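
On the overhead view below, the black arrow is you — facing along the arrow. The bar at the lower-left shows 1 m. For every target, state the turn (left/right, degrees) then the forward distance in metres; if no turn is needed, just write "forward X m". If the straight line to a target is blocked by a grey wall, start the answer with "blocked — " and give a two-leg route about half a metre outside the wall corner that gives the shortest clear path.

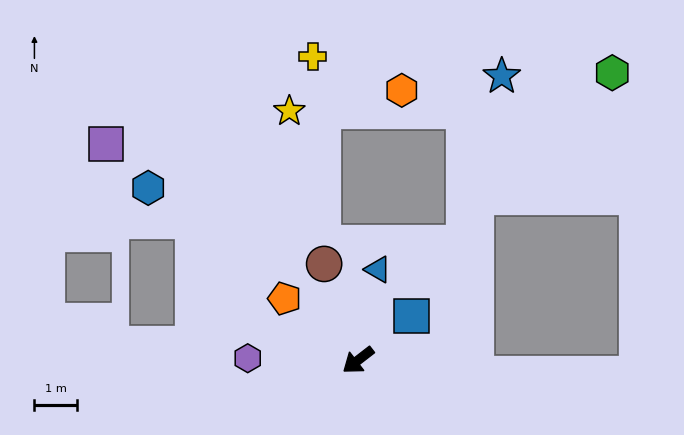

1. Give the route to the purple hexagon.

turn right 39°, forward 2.6 m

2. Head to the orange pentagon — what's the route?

turn right 78°, forward 2.3 m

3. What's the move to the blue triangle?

turn right 140°, forward 2.2 m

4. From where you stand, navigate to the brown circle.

turn right 108°, forward 2.4 m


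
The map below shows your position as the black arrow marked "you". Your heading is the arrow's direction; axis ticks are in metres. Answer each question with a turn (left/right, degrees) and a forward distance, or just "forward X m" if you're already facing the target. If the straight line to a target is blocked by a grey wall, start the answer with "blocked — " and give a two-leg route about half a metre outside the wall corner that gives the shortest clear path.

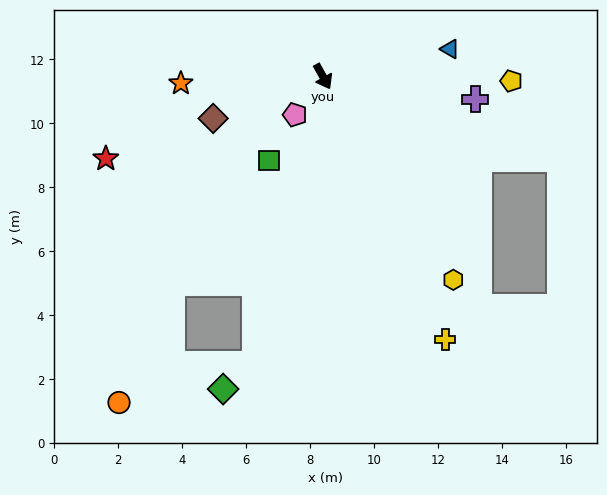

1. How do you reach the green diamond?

blocked — turn right 42°, forward 9.2 m, then turn right 39°, forward 1.3 m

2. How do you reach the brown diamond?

turn right 98°, forward 3.7 m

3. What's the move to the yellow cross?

turn right 4°, forward 9.1 m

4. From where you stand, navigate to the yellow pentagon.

turn left 60°, forward 5.9 m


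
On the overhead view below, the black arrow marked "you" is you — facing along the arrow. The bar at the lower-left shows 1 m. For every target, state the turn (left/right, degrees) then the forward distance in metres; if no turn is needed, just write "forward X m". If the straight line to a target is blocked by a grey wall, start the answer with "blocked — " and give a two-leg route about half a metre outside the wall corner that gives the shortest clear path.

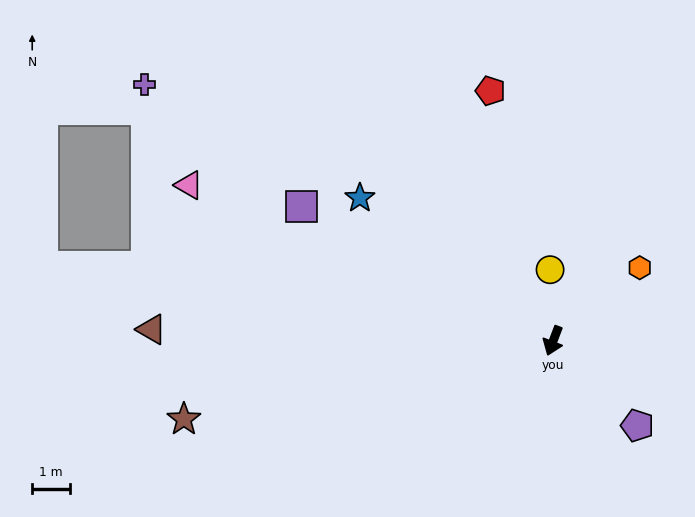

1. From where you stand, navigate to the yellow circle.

turn right 157°, forward 1.9 m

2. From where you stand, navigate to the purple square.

turn right 97°, forward 7.6 m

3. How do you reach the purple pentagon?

turn left 66°, forward 3.2 m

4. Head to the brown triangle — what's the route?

turn right 71°, forward 10.8 m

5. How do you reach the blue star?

turn right 106°, forward 6.4 m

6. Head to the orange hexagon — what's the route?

turn left 151°, forward 3.0 m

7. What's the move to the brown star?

turn right 57°, forward 10.1 m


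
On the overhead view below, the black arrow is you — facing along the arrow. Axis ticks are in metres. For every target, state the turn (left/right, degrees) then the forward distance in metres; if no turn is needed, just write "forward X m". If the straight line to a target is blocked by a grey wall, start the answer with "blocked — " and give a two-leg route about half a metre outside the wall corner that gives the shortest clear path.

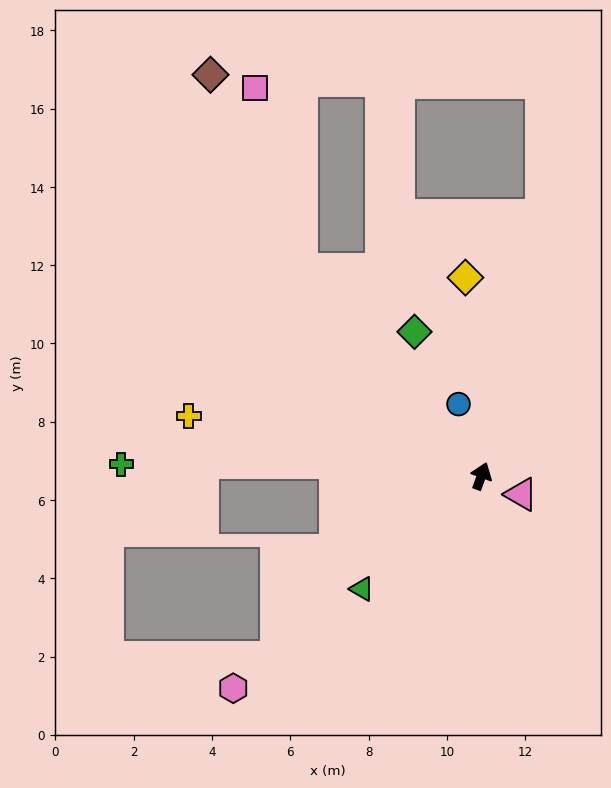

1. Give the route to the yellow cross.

turn left 98°, forward 7.6 m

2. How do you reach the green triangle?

turn left 153°, forward 4.2 m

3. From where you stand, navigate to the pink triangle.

turn right 95°, forward 1.1 m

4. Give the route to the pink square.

blocked — turn left 61°, forward 7.0 m, then turn right 27°, forward 4.8 m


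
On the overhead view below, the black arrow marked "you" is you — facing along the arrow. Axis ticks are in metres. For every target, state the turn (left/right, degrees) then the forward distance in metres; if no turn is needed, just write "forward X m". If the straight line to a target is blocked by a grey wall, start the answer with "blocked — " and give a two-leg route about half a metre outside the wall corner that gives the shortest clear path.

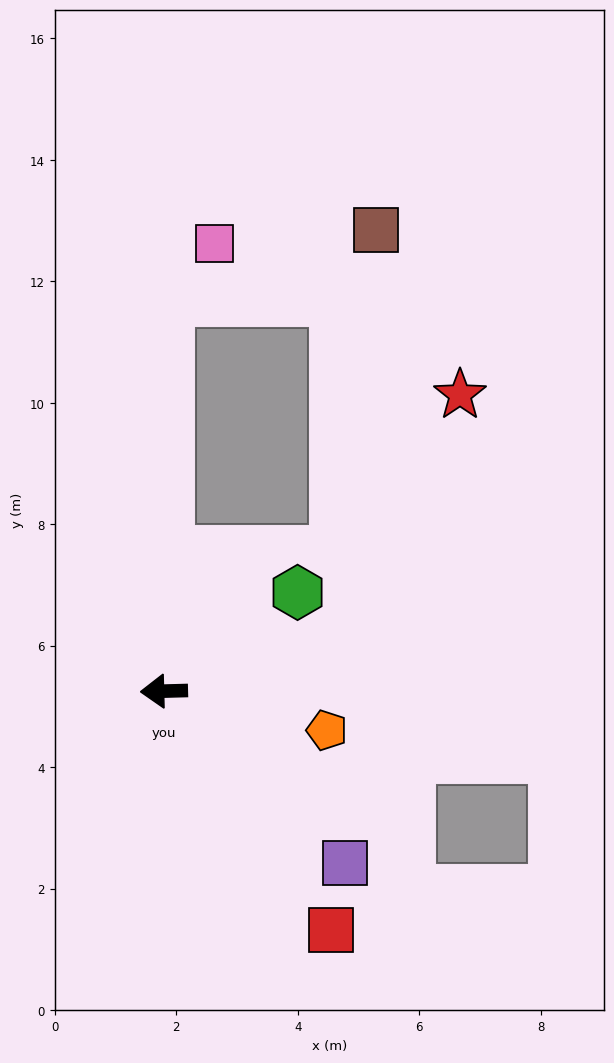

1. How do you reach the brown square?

blocked — turn right 92°, forward 6.4 m, then turn right 71°, forward 3.6 m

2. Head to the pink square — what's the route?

blocked — turn right 92°, forward 6.4 m, then turn right 39°, forward 1.2 m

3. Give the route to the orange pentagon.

turn left 165°, forward 2.8 m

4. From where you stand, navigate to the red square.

turn left 123°, forward 4.8 m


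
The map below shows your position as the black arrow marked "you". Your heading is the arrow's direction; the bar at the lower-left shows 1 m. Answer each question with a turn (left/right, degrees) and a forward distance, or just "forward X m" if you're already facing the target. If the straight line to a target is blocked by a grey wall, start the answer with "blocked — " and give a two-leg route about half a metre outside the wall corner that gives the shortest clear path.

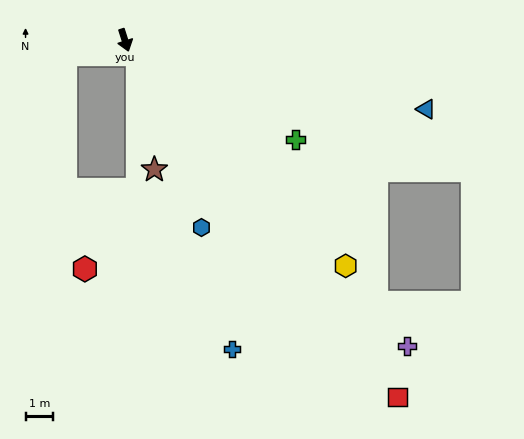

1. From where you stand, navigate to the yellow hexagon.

turn left 27°, forward 11.4 m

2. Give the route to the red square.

turn left 20°, forward 16.2 m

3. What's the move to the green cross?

turn left 42°, forward 7.1 m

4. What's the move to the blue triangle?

turn left 59°, forward 11.2 m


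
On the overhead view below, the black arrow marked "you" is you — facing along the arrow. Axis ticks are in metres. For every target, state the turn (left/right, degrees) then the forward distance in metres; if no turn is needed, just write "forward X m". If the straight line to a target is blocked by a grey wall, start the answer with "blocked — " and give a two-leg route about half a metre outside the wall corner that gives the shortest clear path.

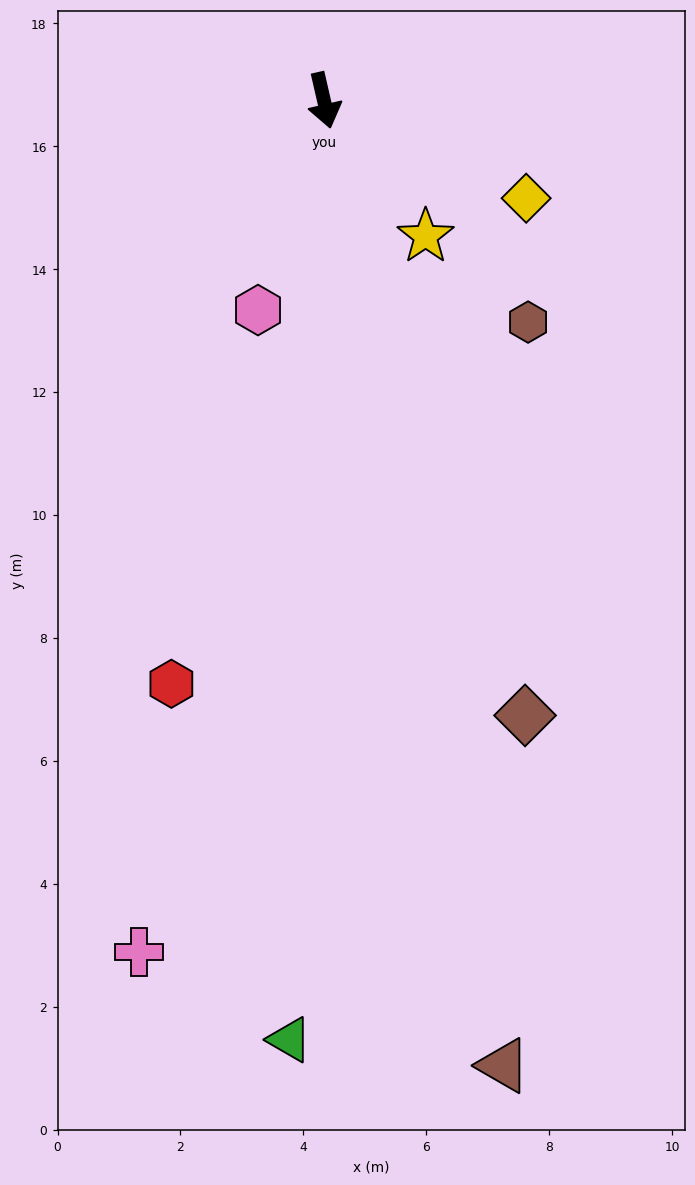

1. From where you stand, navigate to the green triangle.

turn right 15°, forward 15.3 m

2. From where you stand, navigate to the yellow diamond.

turn left 51°, forward 3.7 m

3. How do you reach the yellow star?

turn left 24°, forward 2.8 m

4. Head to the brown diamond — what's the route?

turn left 5°, forward 10.5 m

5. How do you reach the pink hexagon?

turn right 30°, forward 3.6 m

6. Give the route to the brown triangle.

turn right 2°, forward 16.0 m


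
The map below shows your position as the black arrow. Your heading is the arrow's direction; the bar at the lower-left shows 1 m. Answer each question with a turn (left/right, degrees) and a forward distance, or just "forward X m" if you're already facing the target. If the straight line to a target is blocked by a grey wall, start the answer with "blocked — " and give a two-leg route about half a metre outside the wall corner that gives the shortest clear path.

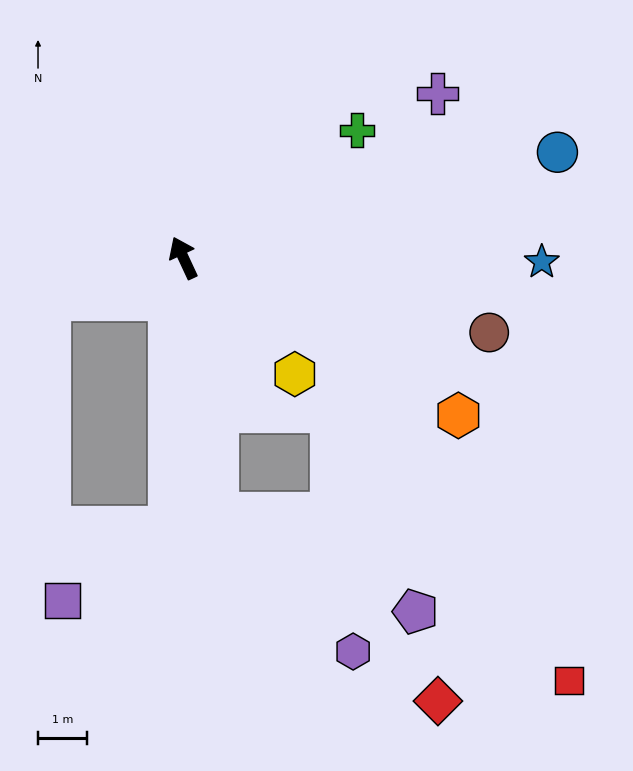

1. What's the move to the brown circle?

turn right 129°, forward 6.5 m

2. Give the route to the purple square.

blocked — turn left 152°, forward 5.6 m, then turn right 52°, forward 2.7 m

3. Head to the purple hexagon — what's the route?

blocked — turn left 163°, forward 5.3 m, then turn left 36°, forward 4.0 m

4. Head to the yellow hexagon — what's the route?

turn right 161°, forward 3.3 m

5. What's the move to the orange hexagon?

turn right 145°, forward 6.5 m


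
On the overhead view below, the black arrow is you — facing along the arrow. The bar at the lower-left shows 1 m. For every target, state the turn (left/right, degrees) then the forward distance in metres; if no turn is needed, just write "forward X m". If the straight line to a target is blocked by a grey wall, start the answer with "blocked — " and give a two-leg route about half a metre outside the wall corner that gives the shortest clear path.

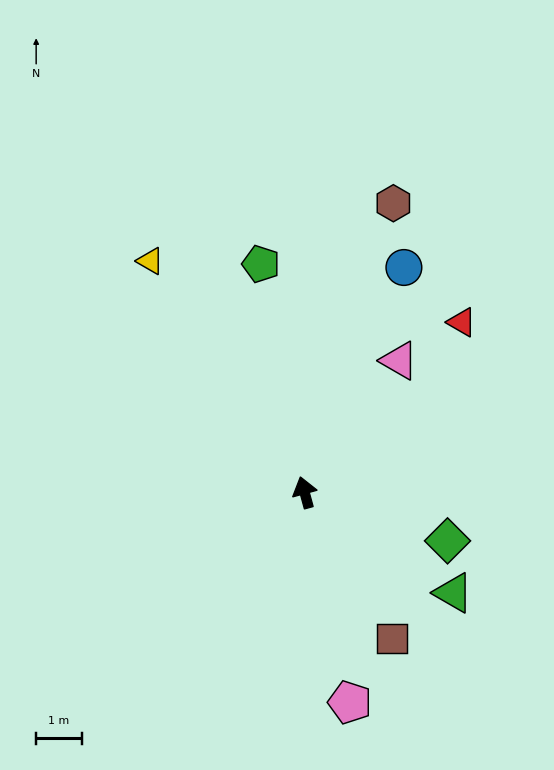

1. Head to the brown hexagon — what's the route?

turn right 32°, forward 6.6 m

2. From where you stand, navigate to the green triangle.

turn right 139°, forward 3.9 m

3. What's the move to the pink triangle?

turn right 51°, forward 3.6 m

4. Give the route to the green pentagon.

turn right 4°, forward 5.1 m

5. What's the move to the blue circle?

turn right 39°, forward 5.4 m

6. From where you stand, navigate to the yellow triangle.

turn left 18°, forward 6.1 m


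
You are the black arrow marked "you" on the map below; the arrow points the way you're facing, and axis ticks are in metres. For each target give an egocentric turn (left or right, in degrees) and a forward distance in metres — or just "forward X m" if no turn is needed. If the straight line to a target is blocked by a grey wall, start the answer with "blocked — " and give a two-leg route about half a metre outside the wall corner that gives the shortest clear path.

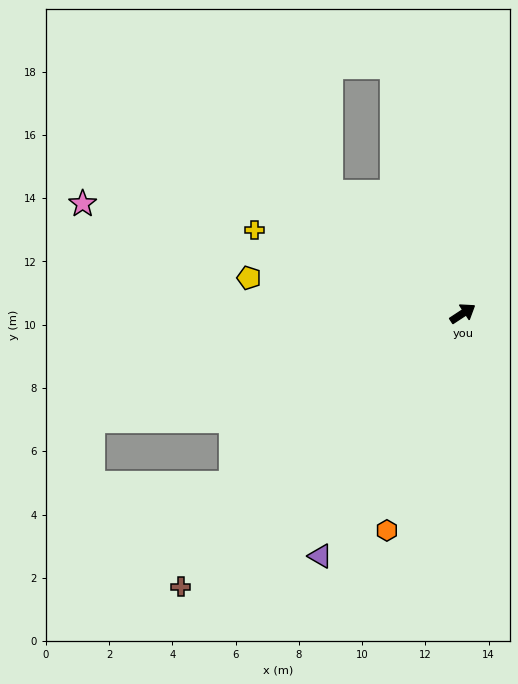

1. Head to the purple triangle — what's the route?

turn right 154°, forward 8.9 m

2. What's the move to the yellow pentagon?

turn left 137°, forward 6.9 m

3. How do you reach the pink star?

turn left 131°, forward 12.5 m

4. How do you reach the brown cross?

turn right 169°, forward 12.4 m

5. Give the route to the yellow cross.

turn left 125°, forward 7.1 m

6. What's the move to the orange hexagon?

turn right 143°, forward 7.3 m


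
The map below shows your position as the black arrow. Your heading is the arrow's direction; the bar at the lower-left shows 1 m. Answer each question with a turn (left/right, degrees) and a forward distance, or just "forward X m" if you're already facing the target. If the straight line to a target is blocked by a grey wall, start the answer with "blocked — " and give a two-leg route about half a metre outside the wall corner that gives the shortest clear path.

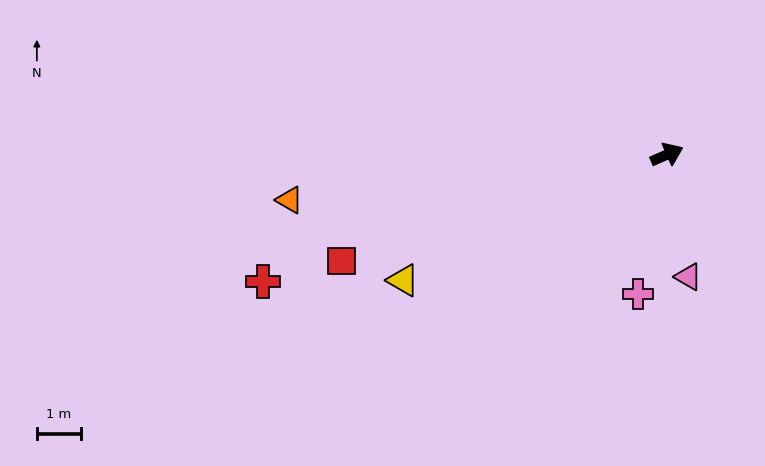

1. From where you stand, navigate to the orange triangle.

turn left 163°, forward 8.6 m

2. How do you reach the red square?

turn left 175°, forward 7.8 m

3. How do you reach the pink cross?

turn right 125°, forward 3.2 m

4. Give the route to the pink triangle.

turn right 104°, forward 2.8 m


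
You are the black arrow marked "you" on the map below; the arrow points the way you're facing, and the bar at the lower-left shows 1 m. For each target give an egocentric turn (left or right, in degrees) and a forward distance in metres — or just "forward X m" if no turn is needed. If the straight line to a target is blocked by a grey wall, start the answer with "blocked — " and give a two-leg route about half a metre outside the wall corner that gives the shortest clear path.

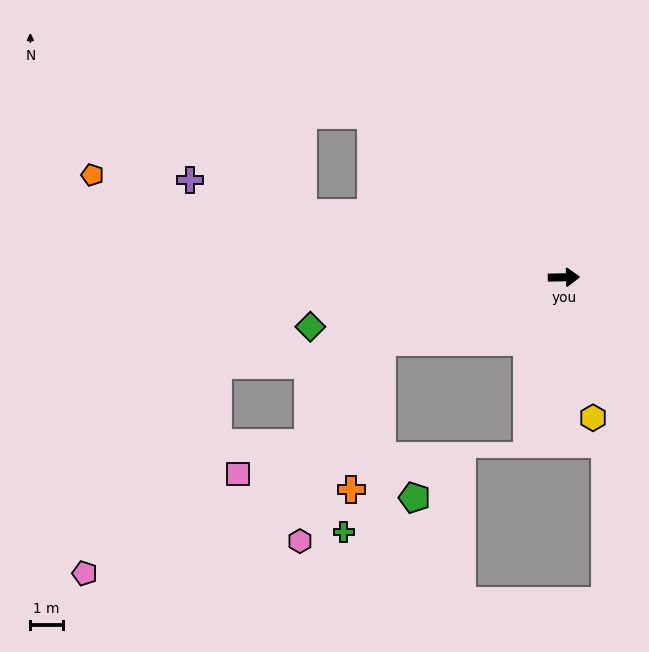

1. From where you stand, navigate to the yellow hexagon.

turn right 80°, forward 4.4 m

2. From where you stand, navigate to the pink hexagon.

blocked — turn right 161°, forward 5.9 m, then turn left 47°, forward 6.6 m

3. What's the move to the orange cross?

blocked — turn right 161°, forward 5.9 m, then turn left 58°, forward 4.6 m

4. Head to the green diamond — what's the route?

turn right 170°, forward 7.9 m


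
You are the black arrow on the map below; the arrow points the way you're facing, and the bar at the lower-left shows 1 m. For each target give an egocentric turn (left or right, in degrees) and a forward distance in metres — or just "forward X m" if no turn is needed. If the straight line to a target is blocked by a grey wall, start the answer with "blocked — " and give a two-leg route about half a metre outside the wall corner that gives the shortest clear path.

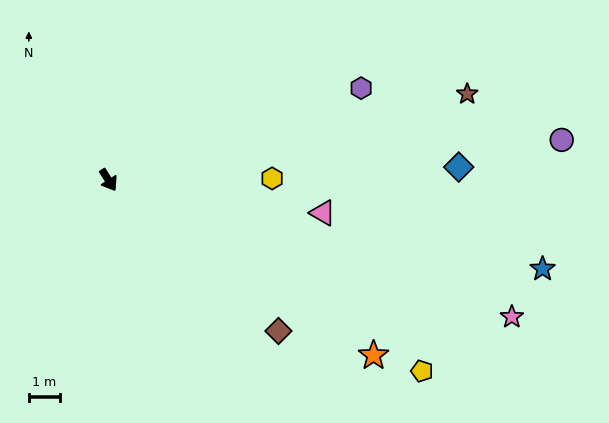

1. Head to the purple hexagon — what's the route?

turn left 78°, forward 8.6 m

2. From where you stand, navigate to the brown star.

turn left 71°, forward 11.8 m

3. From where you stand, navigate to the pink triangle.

turn left 49°, forward 7.0 m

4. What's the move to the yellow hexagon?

turn left 58°, forward 5.3 m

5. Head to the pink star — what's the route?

turn left 39°, forward 13.7 m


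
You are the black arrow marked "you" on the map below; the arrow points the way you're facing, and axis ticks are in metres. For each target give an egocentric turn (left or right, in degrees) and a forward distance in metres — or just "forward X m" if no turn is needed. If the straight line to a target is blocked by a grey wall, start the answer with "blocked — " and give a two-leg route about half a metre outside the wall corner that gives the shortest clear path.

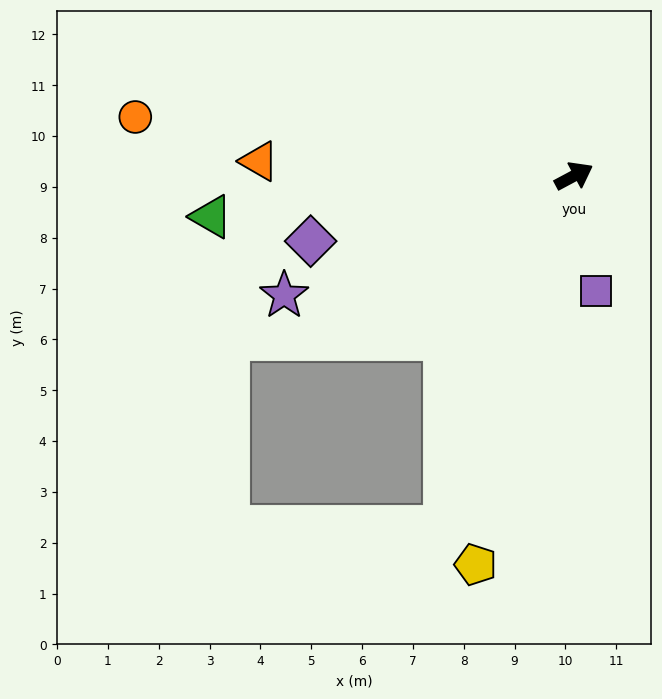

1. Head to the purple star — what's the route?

turn left 174°, forward 6.2 m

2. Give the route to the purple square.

turn right 107°, forward 2.3 m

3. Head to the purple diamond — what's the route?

turn left 166°, forward 5.3 m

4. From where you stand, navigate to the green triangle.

turn left 158°, forward 7.2 m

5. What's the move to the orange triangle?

turn left 149°, forward 6.2 m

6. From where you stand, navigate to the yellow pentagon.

turn right 132°, forward 7.9 m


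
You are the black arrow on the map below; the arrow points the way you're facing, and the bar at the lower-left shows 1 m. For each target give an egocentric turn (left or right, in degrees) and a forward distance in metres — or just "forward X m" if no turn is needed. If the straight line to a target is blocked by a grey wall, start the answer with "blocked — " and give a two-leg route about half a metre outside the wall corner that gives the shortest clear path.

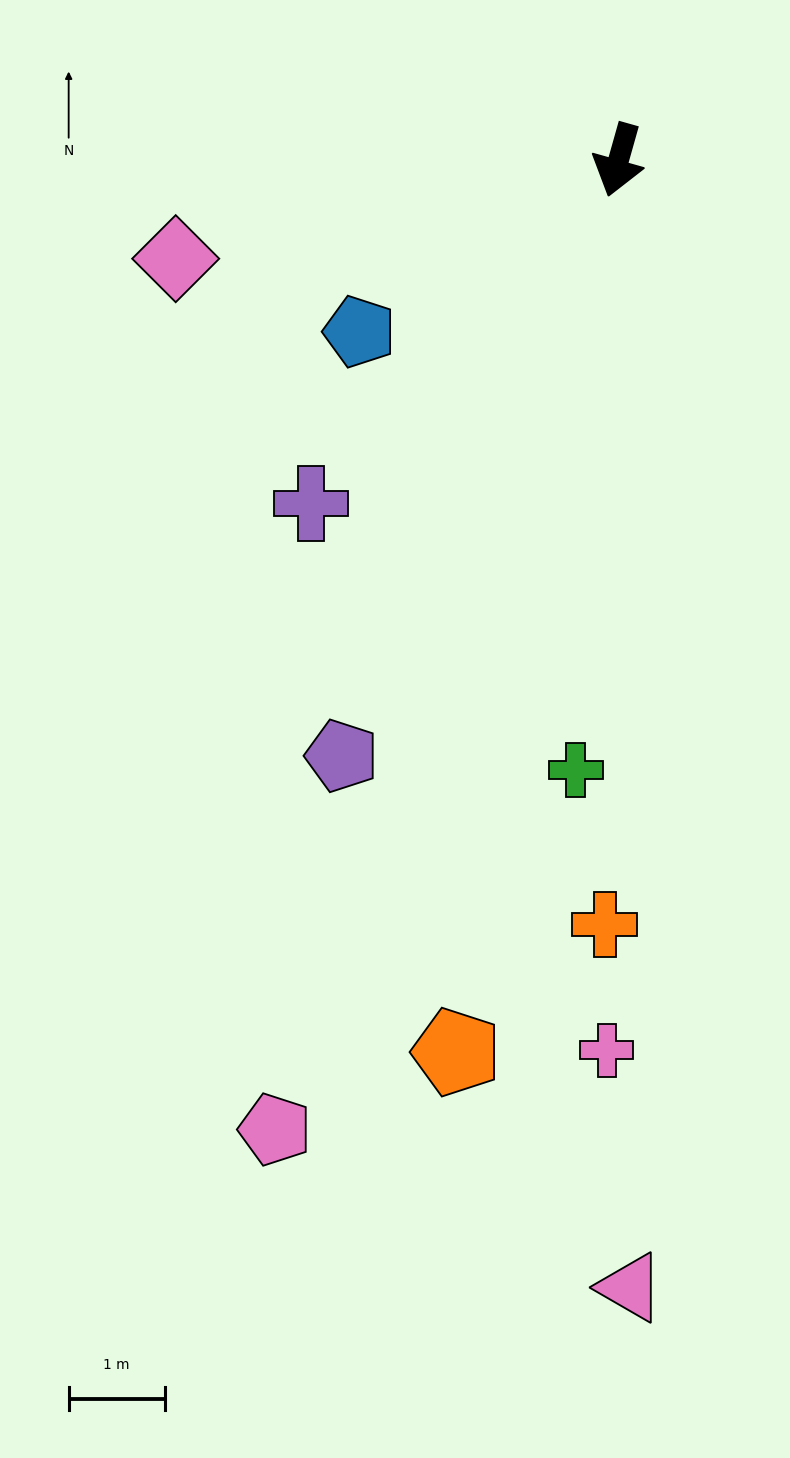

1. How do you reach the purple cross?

turn right 26°, forward 4.8 m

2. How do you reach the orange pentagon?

turn left 5°, forward 9.4 m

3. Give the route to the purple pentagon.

turn right 9°, forward 6.8 m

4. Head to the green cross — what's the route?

turn left 12°, forward 6.4 m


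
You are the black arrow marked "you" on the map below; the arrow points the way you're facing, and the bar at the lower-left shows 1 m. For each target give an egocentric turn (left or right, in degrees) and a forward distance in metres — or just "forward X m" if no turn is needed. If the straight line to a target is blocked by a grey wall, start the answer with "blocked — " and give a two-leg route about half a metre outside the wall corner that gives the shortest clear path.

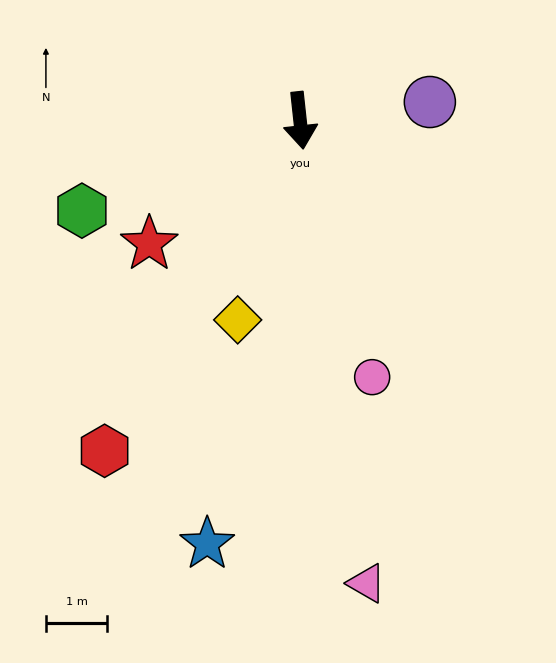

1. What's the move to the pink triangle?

turn left 2°, forward 7.6 m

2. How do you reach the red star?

turn right 57°, forward 3.2 m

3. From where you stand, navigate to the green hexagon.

turn right 74°, forward 3.8 m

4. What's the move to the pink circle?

turn left 10°, forward 4.3 m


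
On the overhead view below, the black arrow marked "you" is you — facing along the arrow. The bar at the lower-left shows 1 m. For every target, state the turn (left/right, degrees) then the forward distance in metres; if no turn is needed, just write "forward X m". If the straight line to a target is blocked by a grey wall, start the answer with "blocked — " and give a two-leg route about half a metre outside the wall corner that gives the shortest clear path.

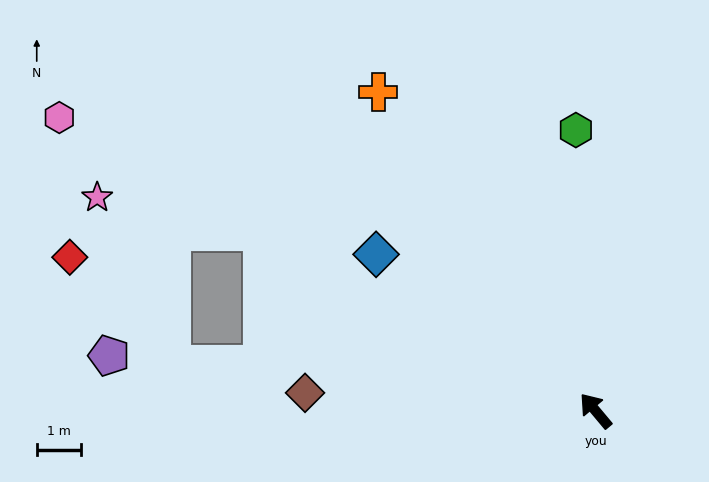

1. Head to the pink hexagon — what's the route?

turn left 21°, forward 13.7 m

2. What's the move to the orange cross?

turn right 6°, forward 8.6 m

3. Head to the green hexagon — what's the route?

turn right 36°, forward 6.3 m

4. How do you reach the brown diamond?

turn left 47°, forward 6.5 m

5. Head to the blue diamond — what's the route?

turn left 15°, forward 6.0 m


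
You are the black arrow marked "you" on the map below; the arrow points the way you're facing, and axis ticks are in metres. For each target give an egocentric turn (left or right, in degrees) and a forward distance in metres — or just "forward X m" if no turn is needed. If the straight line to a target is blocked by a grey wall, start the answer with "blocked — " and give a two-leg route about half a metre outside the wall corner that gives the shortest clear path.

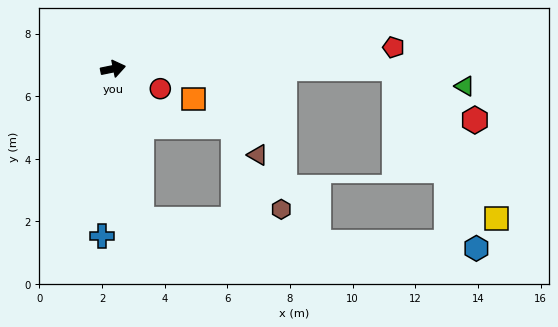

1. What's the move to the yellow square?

blocked — turn right 11°, forward 9.0 m, then turn right 57°, forward 5.8 m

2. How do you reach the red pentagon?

turn right 7°, forward 9.0 m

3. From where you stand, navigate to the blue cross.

turn right 105°, forward 5.4 m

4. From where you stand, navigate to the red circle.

turn right 34°, forward 1.6 m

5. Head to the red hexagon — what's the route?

blocked — turn right 11°, forward 9.0 m, then turn right 34°, forward 3.0 m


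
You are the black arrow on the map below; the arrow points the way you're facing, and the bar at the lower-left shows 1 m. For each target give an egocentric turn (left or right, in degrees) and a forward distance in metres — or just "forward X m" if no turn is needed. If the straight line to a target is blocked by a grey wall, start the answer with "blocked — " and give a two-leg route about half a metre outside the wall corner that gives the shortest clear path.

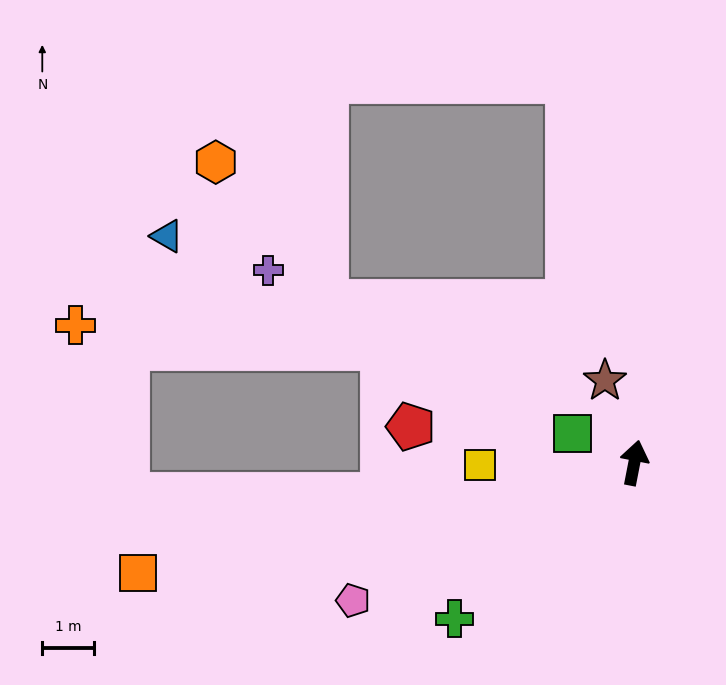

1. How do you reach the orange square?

turn left 114°, forward 9.8 m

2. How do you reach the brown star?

turn left 31°, forward 1.7 m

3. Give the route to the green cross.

turn left 142°, forward 4.6 m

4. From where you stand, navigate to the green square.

turn left 76°, forward 1.3 m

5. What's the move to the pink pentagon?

turn left 127°, forward 6.0 m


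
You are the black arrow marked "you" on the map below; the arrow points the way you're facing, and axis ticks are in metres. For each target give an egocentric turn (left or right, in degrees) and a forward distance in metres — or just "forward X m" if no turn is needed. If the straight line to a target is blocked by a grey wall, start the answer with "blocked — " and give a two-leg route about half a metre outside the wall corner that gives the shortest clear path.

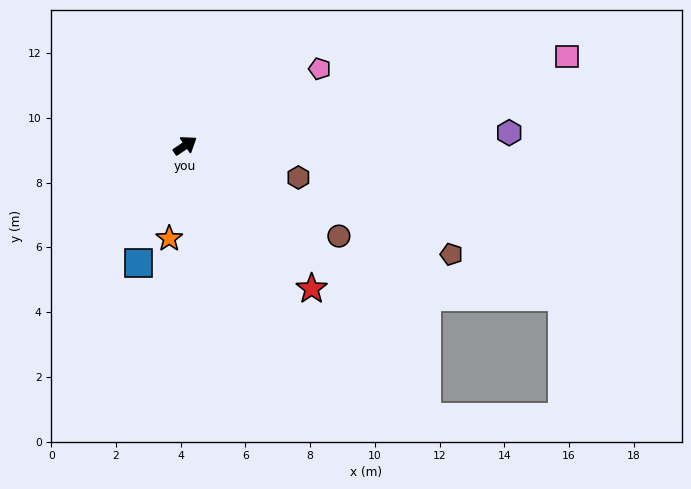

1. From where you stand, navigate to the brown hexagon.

turn right 50°, forward 3.6 m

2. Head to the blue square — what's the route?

turn right 146°, forward 3.9 m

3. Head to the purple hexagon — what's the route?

turn right 32°, forward 10.0 m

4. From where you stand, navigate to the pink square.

turn right 21°, forward 12.1 m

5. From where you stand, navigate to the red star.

turn right 83°, forward 5.9 m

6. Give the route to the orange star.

turn right 134°, forward 2.9 m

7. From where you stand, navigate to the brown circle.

turn right 65°, forward 5.5 m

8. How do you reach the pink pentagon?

turn right 4°, forward 4.8 m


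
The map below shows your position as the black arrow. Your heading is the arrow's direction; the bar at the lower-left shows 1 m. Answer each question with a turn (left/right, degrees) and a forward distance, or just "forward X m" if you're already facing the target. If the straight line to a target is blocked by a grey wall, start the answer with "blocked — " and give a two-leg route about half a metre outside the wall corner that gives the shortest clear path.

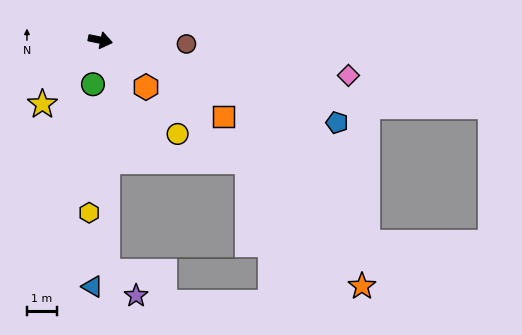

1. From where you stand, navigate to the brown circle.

turn left 9°, forward 2.9 m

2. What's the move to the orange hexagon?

turn right 34°, forward 2.2 m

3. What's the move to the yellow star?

turn right 121°, forward 2.9 m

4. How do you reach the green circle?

turn right 88°, forward 1.5 m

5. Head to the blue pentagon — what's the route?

turn right 8°, forward 8.3 m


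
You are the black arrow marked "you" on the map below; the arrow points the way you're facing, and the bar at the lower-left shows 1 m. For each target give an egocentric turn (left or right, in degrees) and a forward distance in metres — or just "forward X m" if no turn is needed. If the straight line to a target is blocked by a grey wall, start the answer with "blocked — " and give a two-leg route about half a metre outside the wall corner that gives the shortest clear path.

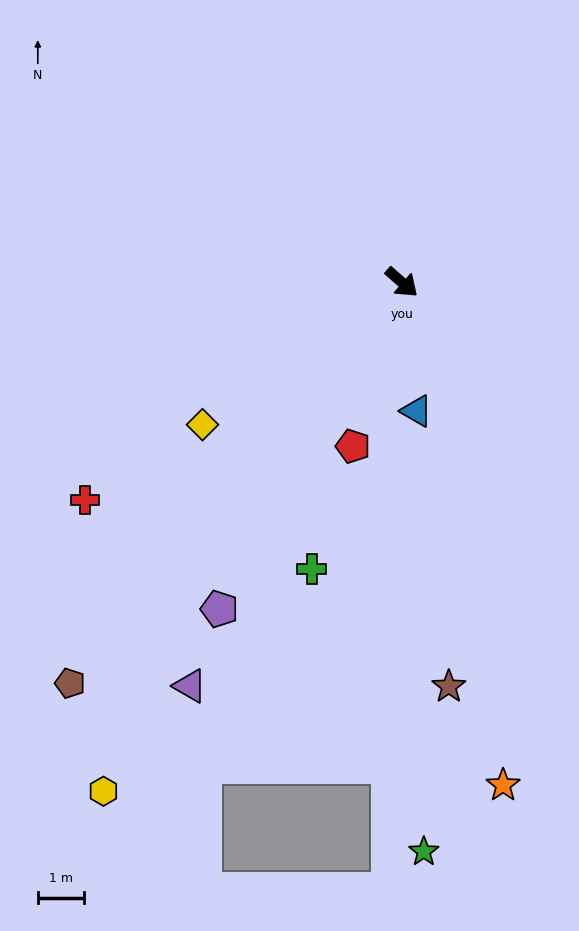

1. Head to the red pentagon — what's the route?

turn right 65°, forward 3.7 m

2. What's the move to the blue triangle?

turn right 42°, forward 2.8 m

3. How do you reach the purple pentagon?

turn right 78°, forward 8.1 m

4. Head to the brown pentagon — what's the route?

turn right 88°, forward 11.2 m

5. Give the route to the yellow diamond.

turn right 103°, forward 5.3 m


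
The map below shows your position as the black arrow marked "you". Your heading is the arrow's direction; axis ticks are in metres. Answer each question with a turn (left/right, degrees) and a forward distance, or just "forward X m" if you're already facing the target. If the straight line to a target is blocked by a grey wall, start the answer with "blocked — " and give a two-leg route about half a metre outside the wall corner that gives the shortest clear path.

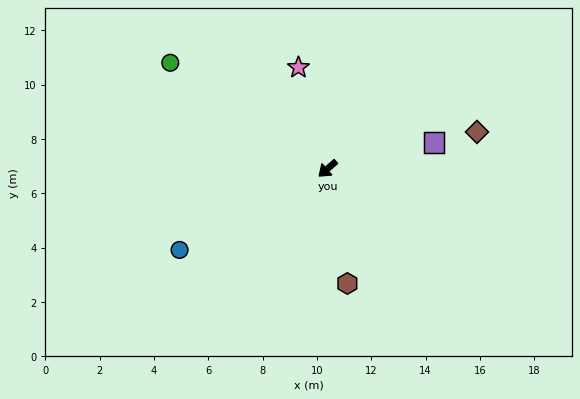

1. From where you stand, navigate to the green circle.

turn right 75°, forward 7.0 m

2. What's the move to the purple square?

turn left 153°, forward 4.0 m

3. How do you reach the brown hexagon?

turn left 59°, forward 4.3 m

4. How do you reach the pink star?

turn right 115°, forward 3.9 m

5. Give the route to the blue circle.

turn right 12°, forward 6.2 m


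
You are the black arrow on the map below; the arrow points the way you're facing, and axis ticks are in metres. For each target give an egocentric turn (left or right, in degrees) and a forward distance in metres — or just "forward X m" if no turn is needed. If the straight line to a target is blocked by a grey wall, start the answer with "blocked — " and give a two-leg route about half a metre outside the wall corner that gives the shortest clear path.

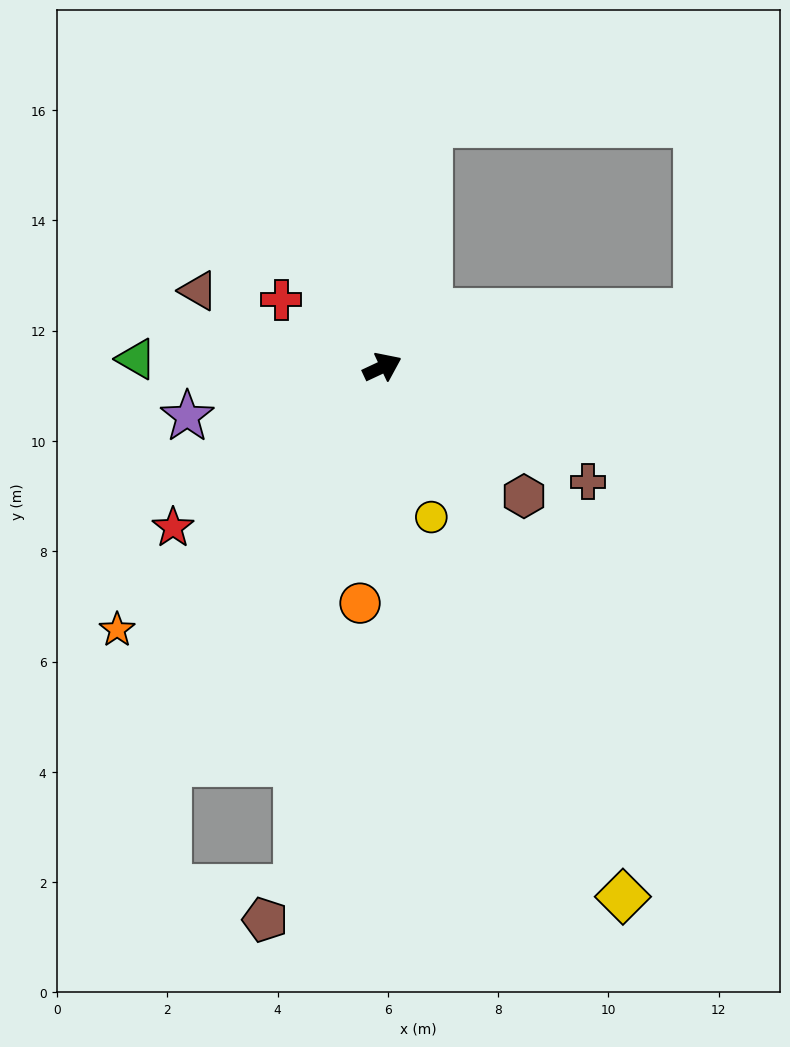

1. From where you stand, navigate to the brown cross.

turn right 54°, forward 4.3 m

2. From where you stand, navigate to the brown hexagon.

turn right 67°, forward 3.5 m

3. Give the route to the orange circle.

turn right 120°, forward 4.3 m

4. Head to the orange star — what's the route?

turn right 160°, forward 6.8 m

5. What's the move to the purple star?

turn left 169°, forward 3.6 m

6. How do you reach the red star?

turn right 168°, forward 4.8 m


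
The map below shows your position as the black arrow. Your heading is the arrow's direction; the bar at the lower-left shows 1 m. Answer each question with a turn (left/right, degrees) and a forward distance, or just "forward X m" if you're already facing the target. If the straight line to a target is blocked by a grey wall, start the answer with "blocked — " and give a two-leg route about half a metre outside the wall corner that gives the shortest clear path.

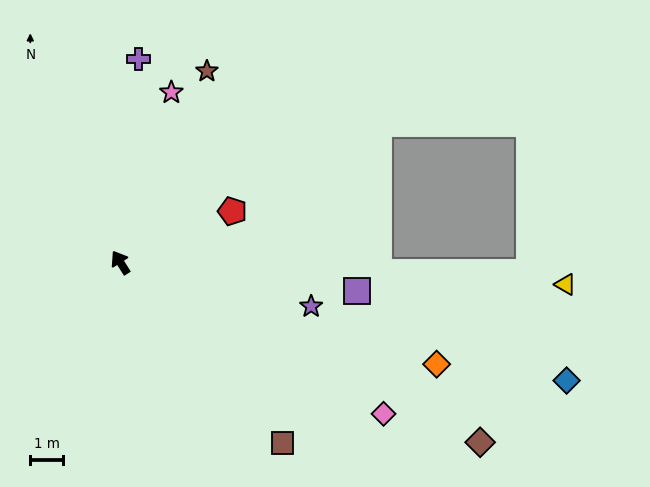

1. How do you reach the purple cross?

turn right 37°, forward 6.3 m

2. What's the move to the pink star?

turn right 49°, forward 5.5 m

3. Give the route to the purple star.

turn right 135°, forward 6.0 m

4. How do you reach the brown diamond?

turn right 149°, forward 12.4 m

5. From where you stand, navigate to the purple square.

turn right 129°, forward 7.3 m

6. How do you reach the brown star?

turn right 57°, forward 6.5 m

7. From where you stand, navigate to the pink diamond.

turn right 152°, forward 9.4 m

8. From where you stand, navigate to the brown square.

turn right 170°, forward 7.5 m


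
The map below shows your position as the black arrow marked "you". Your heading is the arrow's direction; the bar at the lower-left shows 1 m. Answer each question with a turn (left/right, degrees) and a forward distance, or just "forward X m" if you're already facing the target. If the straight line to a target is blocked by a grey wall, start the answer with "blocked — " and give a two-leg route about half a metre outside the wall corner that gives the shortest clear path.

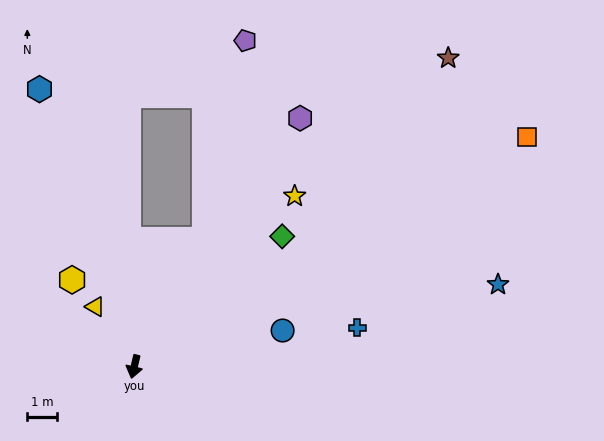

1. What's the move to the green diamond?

turn left 145°, forward 6.6 m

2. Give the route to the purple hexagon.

turn left 159°, forward 9.9 m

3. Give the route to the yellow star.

turn left 150°, forward 7.8 m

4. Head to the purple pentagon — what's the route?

blocked — turn left 164°, forward 4.8 m, then turn left 18°, forward 6.8 m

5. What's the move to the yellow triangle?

turn right 134°, forward 2.4 m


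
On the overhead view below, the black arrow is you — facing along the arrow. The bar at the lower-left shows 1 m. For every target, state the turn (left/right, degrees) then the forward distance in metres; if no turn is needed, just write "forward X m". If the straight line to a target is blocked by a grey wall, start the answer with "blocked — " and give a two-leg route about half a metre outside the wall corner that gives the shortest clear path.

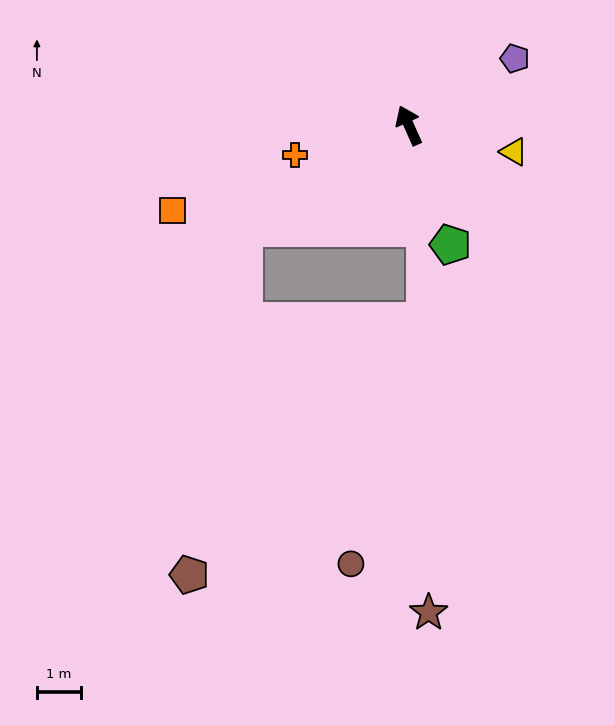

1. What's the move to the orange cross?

turn left 80°, forward 2.7 m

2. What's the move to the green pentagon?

turn left 175°, forward 2.9 m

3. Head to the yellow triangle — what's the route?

turn right 128°, forward 2.5 m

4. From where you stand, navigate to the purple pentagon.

turn right 82°, forward 2.8 m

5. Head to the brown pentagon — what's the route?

blocked — turn left 98°, forward 4.4 m, then turn left 49°, forward 8.0 m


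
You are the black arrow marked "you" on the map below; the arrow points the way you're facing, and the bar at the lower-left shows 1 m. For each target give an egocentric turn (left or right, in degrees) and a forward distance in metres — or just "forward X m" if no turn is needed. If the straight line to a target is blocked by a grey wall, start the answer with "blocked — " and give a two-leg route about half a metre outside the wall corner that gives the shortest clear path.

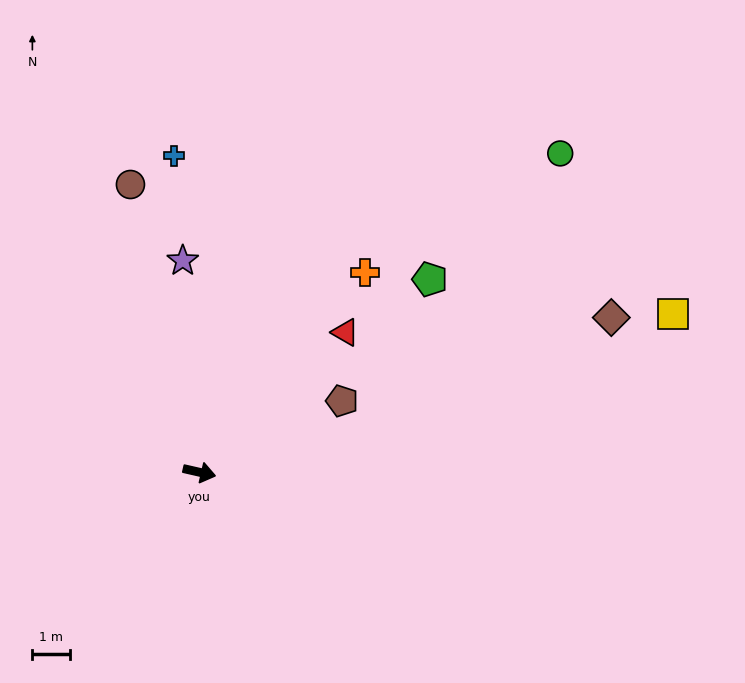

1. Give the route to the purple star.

turn left 107°, forward 5.7 m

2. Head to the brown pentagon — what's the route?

turn left 39°, forward 4.3 m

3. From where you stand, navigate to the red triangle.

turn left 57°, forward 5.4 m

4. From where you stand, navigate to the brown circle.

turn left 116°, forward 8.0 m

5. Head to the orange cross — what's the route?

turn left 63°, forward 7.0 m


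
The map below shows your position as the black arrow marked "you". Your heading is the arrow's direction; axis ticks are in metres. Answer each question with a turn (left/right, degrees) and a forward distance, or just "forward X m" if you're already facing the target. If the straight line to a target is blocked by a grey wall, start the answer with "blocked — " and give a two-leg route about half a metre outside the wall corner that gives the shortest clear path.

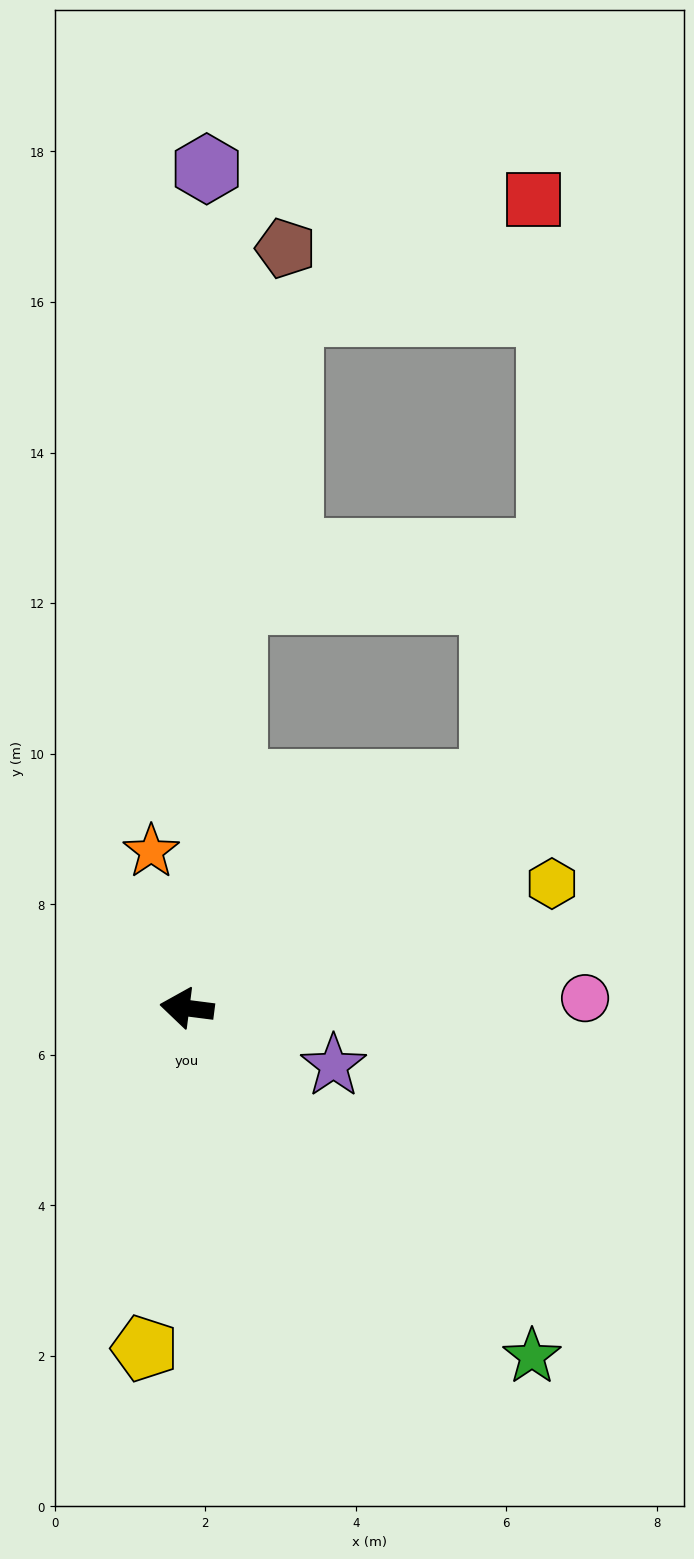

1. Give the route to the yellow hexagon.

turn right 154°, forward 5.1 m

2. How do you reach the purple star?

turn left 166°, forward 2.1 m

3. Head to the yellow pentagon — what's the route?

turn left 90°, forward 4.6 m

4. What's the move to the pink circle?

turn right 171°, forward 5.3 m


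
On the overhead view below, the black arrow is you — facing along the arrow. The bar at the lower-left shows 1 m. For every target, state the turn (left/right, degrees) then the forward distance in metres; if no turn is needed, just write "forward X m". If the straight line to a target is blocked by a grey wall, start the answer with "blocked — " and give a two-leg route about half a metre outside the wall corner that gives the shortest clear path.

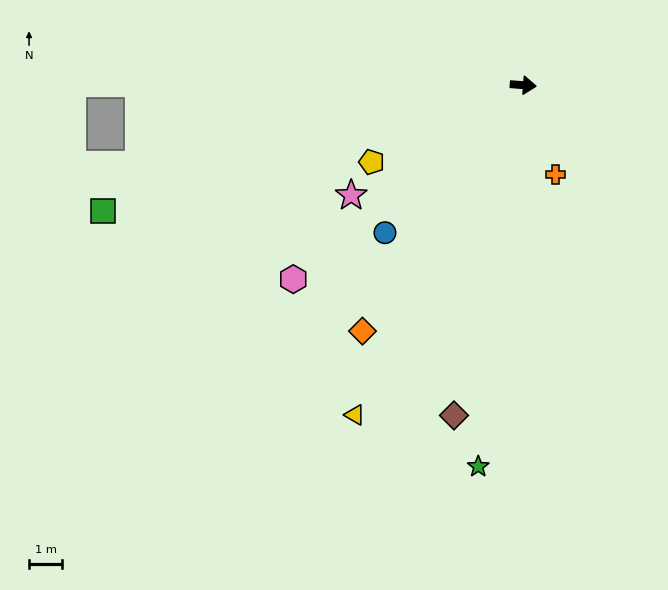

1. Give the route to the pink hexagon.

turn right 135°, forward 9.1 m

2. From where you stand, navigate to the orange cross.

turn right 66°, forward 2.9 m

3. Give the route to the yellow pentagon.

turn right 149°, forward 5.1 m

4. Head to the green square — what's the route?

turn right 159°, forward 13.2 m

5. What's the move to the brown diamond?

turn right 97°, forward 10.2 m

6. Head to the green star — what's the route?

turn right 92°, forward 11.6 m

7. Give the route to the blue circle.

turn right 129°, forward 6.1 m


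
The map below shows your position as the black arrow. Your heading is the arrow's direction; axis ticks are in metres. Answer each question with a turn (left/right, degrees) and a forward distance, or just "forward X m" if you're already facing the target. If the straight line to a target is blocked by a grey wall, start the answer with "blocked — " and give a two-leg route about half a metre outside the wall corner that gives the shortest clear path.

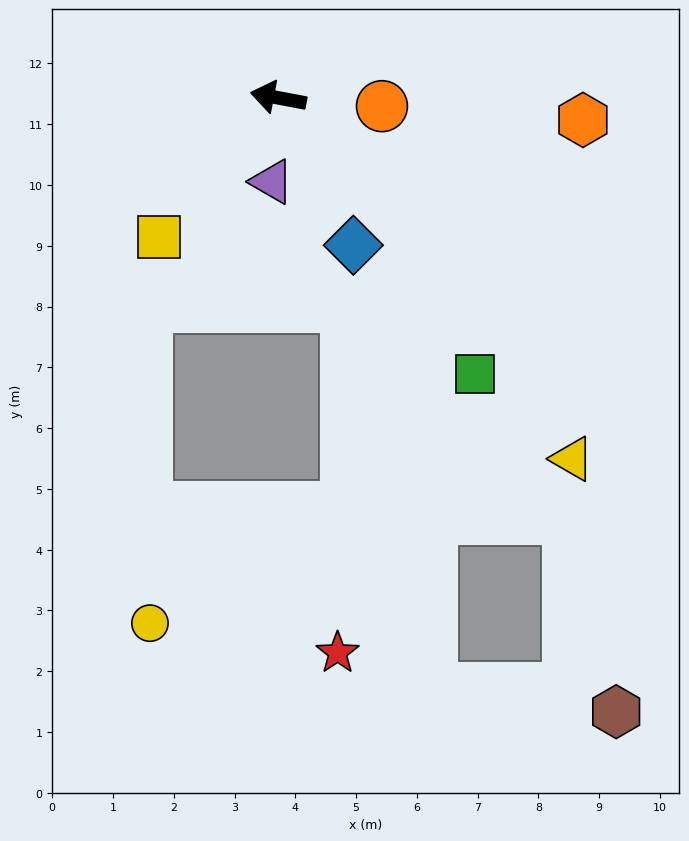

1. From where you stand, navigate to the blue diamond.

turn left 128°, forward 2.7 m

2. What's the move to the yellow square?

turn left 60°, forward 3.0 m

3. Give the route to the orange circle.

turn right 174°, forward 1.7 m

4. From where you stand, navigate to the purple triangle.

turn left 96°, forward 1.4 m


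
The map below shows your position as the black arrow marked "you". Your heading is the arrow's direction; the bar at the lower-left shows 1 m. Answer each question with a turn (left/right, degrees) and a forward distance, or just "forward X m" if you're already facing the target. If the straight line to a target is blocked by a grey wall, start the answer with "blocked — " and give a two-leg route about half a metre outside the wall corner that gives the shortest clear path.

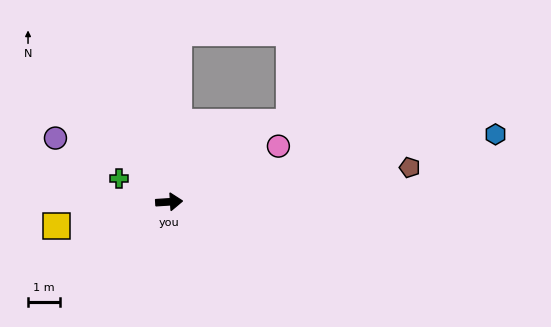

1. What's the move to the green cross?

turn left 152°, forward 1.7 m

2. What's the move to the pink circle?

turn left 23°, forward 3.9 m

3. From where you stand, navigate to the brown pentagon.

turn left 4°, forward 7.7 m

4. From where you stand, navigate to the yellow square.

turn right 172°, forward 3.6 m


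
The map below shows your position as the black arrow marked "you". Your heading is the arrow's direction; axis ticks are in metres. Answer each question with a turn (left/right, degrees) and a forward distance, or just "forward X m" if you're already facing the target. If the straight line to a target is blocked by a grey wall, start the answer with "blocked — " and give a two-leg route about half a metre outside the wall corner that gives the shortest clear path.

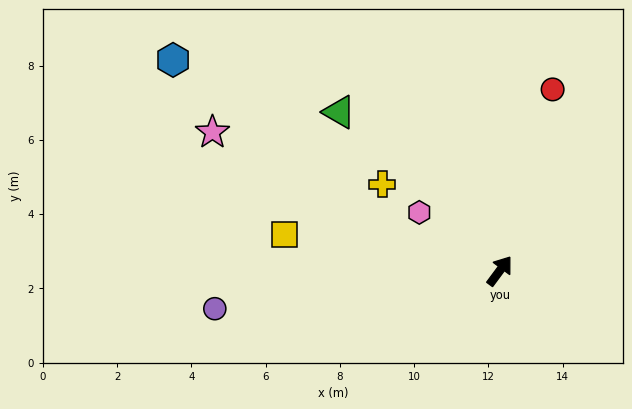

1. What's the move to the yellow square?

turn left 117°, forward 5.9 m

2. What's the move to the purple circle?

turn left 134°, forward 7.7 m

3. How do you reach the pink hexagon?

turn left 91°, forward 2.7 m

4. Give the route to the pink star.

turn left 101°, forward 8.6 m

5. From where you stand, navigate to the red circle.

turn left 20°, forward 5.1 m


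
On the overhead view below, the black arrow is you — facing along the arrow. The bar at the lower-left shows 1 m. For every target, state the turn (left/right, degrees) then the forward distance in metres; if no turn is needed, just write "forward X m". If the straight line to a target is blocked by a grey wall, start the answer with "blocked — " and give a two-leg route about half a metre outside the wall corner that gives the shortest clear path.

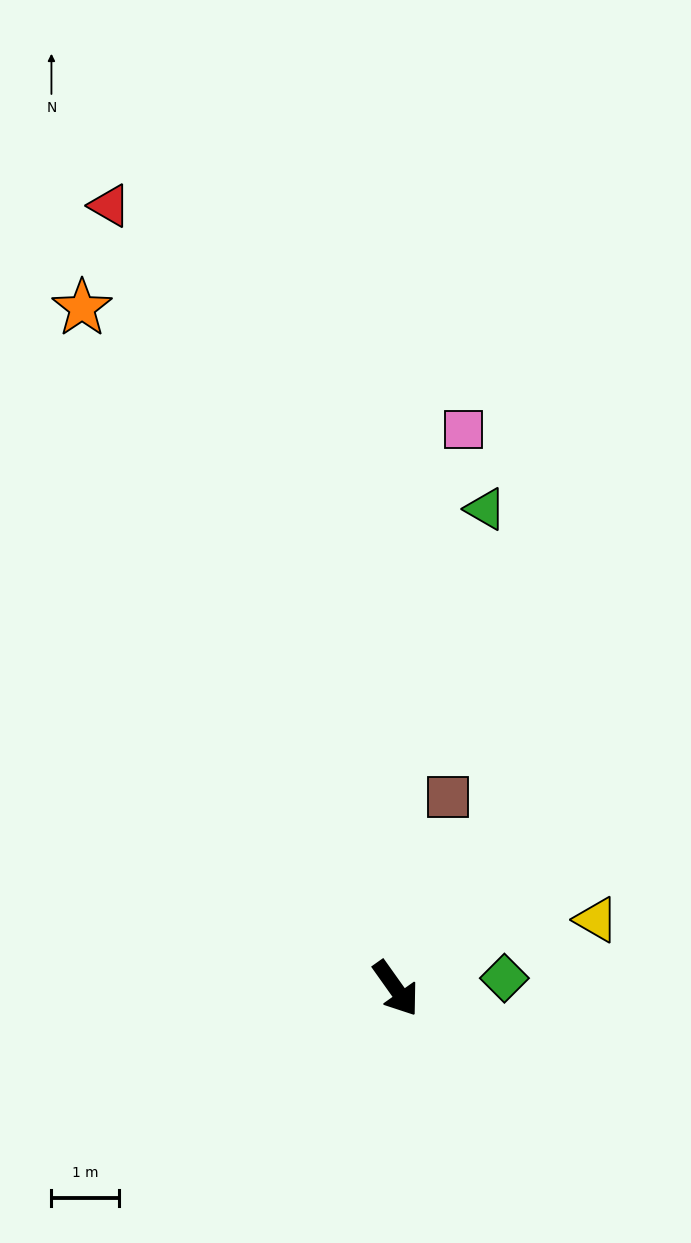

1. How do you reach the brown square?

turn left 129°, forward 3.0 m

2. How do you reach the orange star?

turn left 169°, forward 11.1 m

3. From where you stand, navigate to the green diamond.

turn left 60°, forward 1.6 m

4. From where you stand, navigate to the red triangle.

turn left 165°, forward 12.4 m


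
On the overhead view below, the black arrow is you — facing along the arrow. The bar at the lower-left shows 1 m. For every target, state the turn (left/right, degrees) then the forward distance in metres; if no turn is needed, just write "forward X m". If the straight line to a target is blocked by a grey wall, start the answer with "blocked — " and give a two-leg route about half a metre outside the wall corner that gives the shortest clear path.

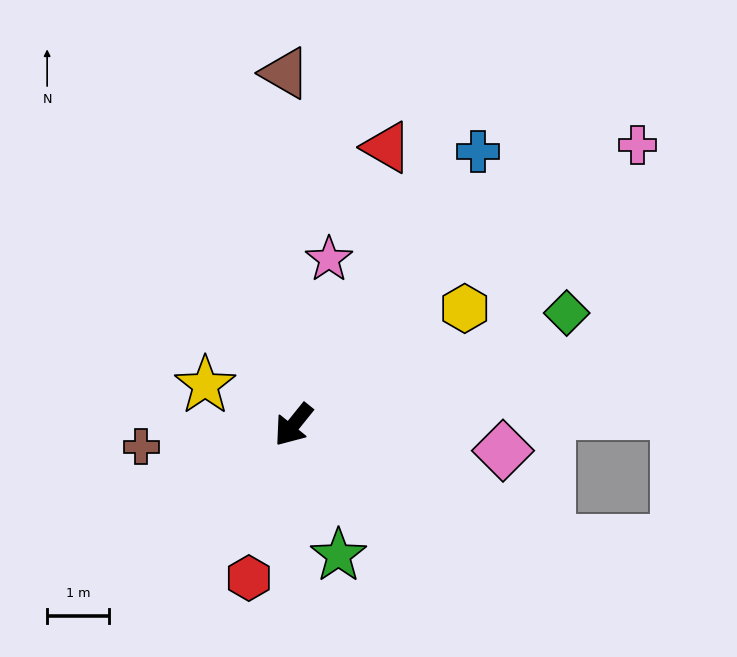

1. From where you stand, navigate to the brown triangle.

turn right 140°, forward 5.7 m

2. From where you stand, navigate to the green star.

turn left 58°, forward 2.2 m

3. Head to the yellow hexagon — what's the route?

turn left 163°, forward 3.4 m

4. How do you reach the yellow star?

turn right 75°, forward 1.6 m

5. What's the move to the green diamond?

turn left 151°, forward 4.8 m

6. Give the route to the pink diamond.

turn left 122°, forward 3.4 m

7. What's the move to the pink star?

turn right 153°, forward 2.8 m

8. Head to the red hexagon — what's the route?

turn left 23°, forward 2.6 m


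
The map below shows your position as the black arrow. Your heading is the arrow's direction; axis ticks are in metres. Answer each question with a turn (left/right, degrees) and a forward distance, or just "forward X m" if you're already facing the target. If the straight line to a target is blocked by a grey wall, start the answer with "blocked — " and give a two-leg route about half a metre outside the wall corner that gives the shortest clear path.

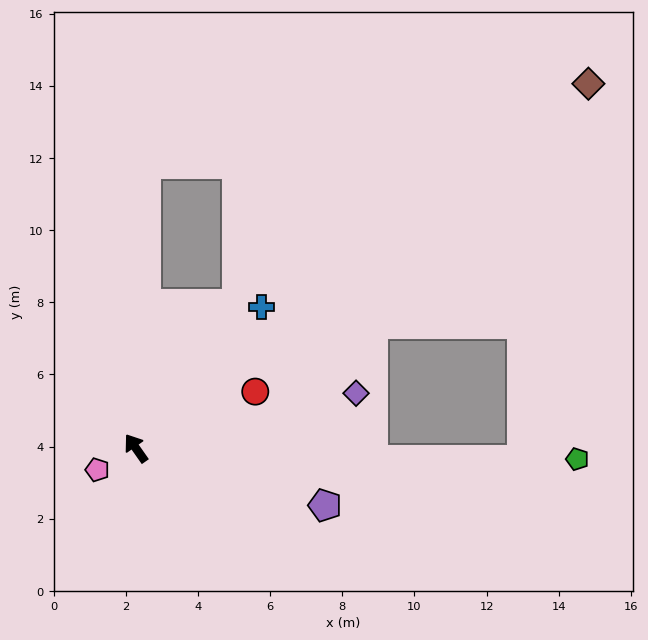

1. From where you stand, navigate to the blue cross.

turn right 77°, forward 5.2 m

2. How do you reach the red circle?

turn right 100°, forward 3.7 m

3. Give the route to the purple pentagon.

turn right 142°, forward 5.5 m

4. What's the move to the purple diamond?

turn right 111°, forward 6.3 m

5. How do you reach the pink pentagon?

turn left 84°, forward 1.2 m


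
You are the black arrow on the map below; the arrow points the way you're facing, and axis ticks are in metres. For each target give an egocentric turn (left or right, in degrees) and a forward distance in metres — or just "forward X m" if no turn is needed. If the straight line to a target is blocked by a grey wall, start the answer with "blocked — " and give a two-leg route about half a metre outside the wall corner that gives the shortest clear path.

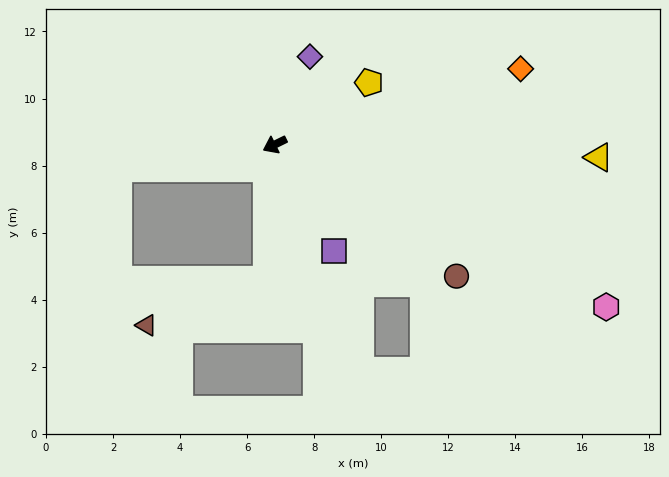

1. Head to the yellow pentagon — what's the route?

turn right 173°, forward 3.4 m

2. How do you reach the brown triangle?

blocked — turn left 61°, forward 4.1 m, then turn right 67°, forward 3.8 m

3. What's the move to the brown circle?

turn left 118°, forward 6.7 m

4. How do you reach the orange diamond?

turn left 171°, forward 7.7 m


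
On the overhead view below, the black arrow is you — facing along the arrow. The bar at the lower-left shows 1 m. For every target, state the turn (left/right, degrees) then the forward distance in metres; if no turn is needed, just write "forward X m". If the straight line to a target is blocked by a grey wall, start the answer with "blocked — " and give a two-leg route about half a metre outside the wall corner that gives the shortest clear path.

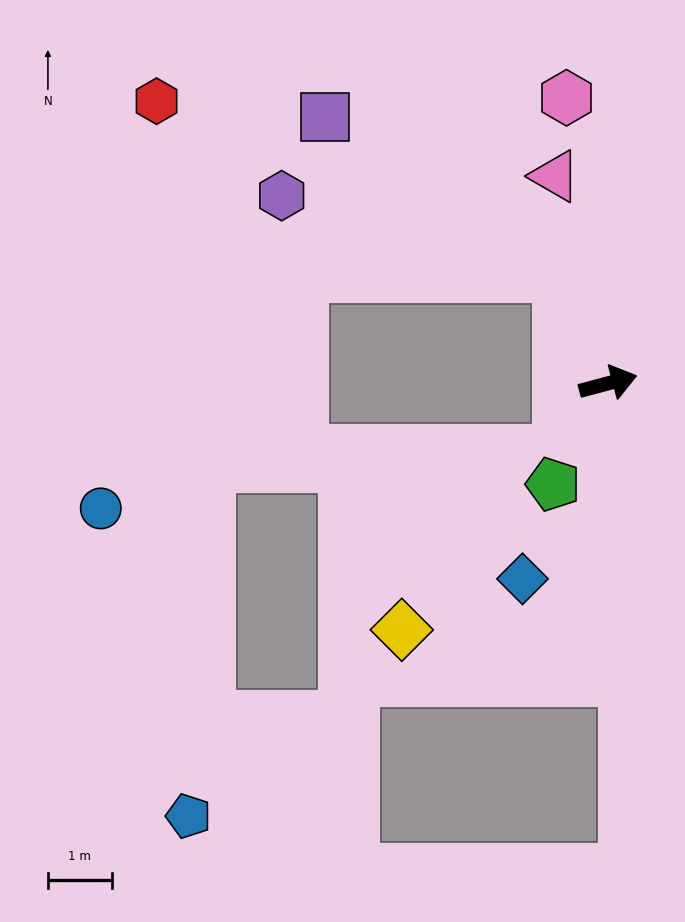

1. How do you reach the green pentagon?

turn right 134°, forward 1.8 m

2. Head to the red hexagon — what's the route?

blocked — turn left 99°, forward 1.9 m, then turn left 43°, forward 6.9 m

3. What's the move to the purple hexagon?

blocked — turn left 99°, forward 1.9 m, then turn left 50°, forward 4.5 m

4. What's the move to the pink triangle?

turn left 89°, forward 3.3 m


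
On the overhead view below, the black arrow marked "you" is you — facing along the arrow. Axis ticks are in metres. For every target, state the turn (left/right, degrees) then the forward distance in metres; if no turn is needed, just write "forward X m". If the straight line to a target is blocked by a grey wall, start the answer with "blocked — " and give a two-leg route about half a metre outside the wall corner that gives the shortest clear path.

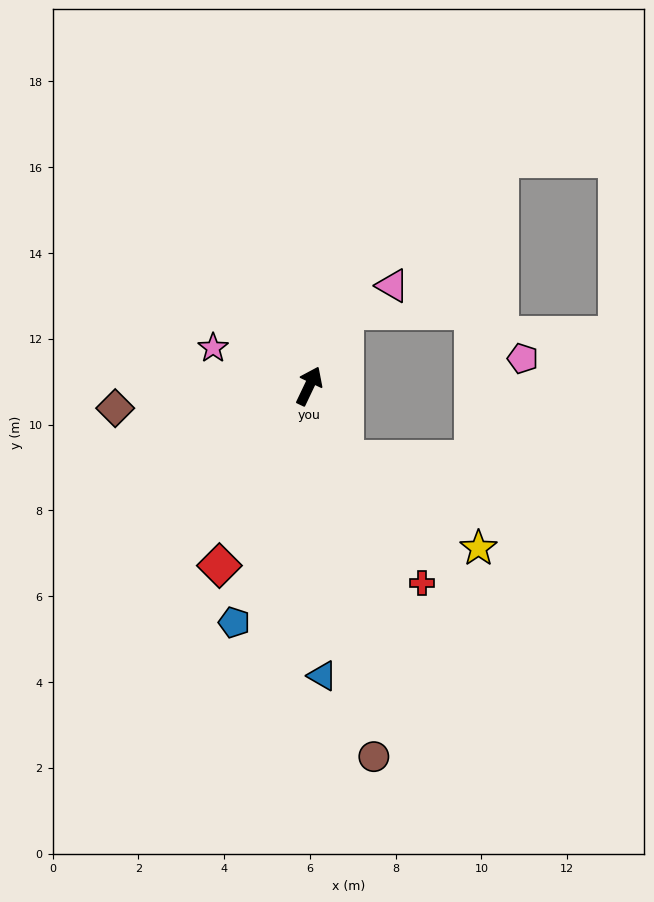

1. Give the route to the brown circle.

turn right 145°, forward 8.8 m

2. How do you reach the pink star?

turn left 94°, forward 2.4 m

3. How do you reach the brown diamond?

turn left 122°, forward 4.6 m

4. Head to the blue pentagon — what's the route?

turn right 172°, forward 5.8 m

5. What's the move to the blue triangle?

turn right 152°, forward 6.8 m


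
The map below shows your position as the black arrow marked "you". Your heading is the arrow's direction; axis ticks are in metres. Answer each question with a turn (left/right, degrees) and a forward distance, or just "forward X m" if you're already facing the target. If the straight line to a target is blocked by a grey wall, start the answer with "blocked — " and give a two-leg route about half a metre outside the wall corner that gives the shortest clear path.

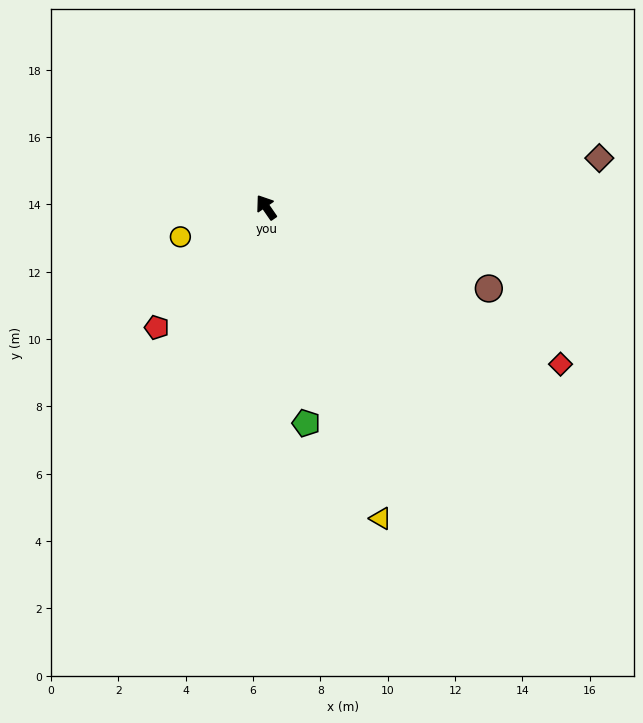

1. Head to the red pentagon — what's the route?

turn left 103°, forward 4.8 m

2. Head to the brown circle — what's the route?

turn right 145°, forward 7.0 m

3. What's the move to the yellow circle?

turn left 74°, forward 2.7 m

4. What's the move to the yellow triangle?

turn left 166°, forward 9.8 m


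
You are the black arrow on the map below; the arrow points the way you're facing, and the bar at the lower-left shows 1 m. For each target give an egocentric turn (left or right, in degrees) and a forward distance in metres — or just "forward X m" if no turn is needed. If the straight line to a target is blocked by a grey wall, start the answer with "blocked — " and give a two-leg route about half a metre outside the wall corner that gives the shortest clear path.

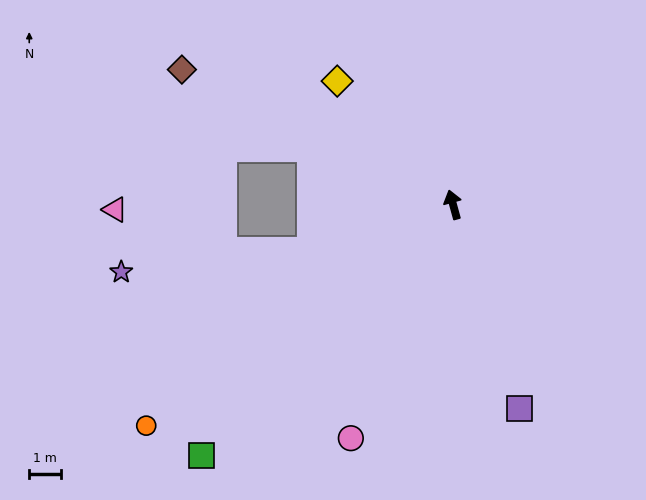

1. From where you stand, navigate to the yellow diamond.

turn left 28°, forward 5.3 m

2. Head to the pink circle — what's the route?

turn left 141°, forward 7.9 m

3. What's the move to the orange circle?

turn left 110°, forward 11.7 m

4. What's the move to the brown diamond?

turn left 48°, forward 9.4 m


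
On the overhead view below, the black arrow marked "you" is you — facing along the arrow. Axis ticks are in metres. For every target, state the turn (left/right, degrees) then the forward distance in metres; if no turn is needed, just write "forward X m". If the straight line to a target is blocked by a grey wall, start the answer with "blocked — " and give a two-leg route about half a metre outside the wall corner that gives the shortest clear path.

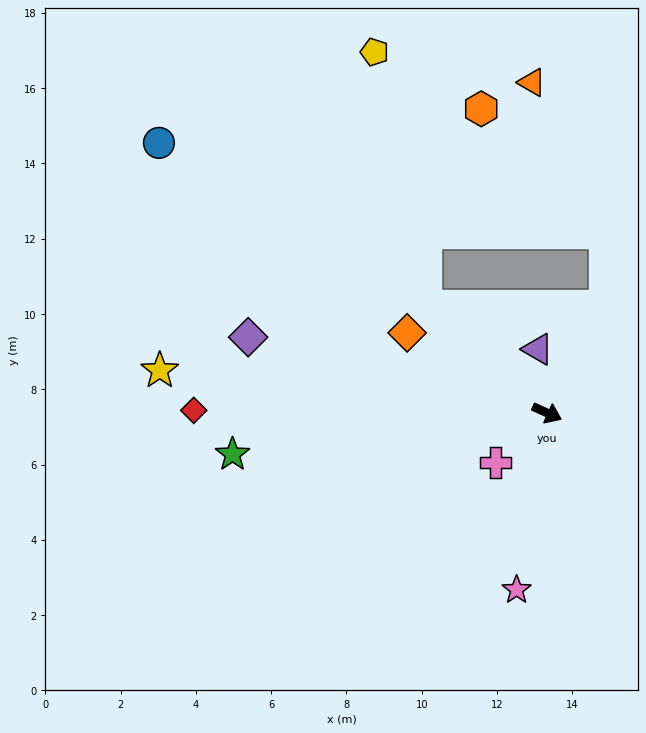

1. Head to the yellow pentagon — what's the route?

blocked — turn left 163°, forward 4.3 m, then turn right 37°, forward 6.9 m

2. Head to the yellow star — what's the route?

turn right 162°, forward 10.3 m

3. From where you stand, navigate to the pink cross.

turn right 112°, forward 1.9 m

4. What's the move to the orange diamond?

turn left 175°, forward 4.3 m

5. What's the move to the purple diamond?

turn right 170°, forward 8.2 m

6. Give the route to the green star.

turn right 148°, forward 8.4 m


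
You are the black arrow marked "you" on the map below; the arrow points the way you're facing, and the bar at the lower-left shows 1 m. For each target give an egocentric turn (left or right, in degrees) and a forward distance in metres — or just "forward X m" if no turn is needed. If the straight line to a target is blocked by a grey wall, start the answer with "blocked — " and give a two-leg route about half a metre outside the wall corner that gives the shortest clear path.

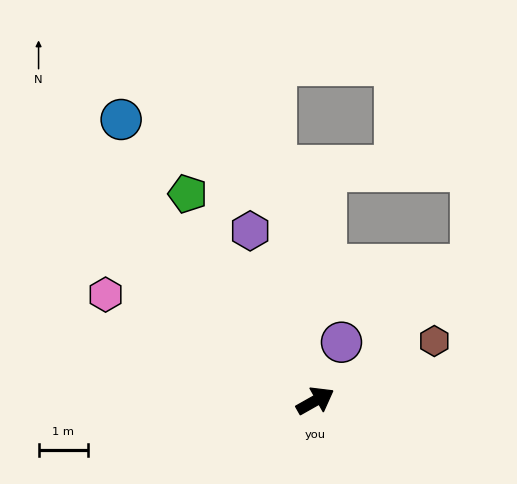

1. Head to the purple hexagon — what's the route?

turn left 82°, forward 3.7 m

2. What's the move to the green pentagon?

turn left 92°, forward 5.0 m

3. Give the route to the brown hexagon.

turn right 3°, forward 2.7 m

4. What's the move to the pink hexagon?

turn left 124°, forward 4.8 m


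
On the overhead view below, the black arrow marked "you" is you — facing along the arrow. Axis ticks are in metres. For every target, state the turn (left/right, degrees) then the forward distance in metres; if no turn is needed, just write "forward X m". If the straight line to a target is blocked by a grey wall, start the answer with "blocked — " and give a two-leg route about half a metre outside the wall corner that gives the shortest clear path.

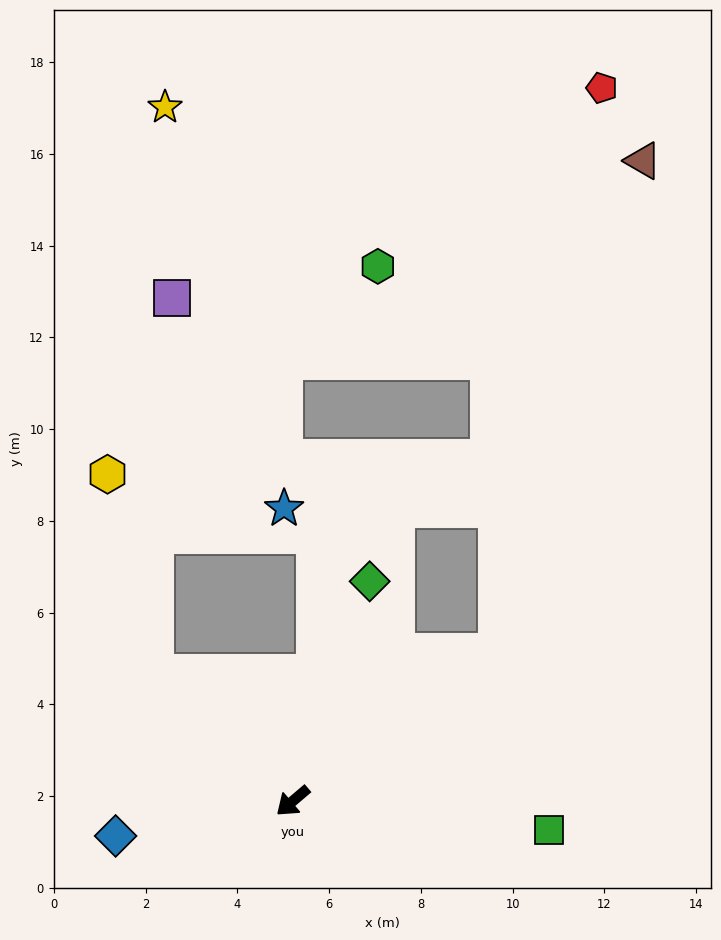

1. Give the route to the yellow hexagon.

blocked — turn right 83°, forward 4.1 m, then turn right 34°, forward 4.5 m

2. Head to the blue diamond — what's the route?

turn right 29°, forward 3.9 m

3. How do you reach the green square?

turn left 133°, forward 5.6 m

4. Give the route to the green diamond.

turn right 150°, forward 5.1 m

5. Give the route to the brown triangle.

blocked — turn left 175°, forward 5.5 m, then turn left 38°, forward 11.2 m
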